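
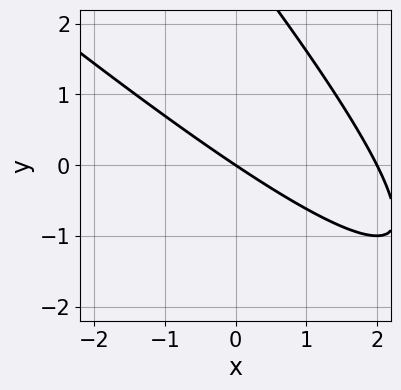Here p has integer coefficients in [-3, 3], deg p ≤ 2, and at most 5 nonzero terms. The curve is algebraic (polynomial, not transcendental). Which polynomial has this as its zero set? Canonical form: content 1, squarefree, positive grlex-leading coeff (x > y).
First, the degree is 2 — no degree-1 curve has this shape.
Next, against the integer gridlines: among the integer gridlines, it crosses the x-axis at x ∈ {0, 2}; it meets the y-axis at y = 0 (among the integer gridlines).
Finally, matching integer coefficients to the picture gives p.

x^2 + 2*x*y + y^2 - 2*x - 3*y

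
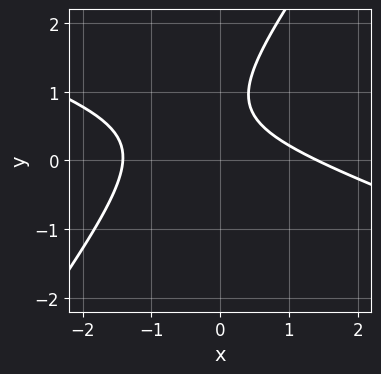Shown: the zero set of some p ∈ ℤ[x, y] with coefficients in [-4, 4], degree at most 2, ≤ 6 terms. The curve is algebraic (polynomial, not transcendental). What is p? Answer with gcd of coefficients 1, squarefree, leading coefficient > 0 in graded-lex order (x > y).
x^2 + 2*x*y - 2*y^2 + 3*y - 2

(a) Degree: a generic line meets the curve in up to 2 points, so deg p = 2.
(b) Against the integer gridlines: no y-intercept at any integer in the box.
(c) The integer polynomial consistent with all of this is the stated p.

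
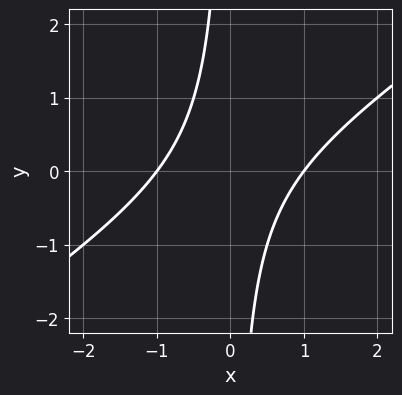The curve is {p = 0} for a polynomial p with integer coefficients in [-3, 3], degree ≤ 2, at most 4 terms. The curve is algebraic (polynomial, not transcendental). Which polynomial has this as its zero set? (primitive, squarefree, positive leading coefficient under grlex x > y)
deg p = 2. The shape is more complex than any degree-1 curve.
From the visible intercepts: among the integer gridlines, it crosses the x-axis at x ∈ {-1, 1}; it misses every integer gridline on the y-axis.
Assembling these constraints gives the stated polynomial.

2*x^2 - 3*x*y - 2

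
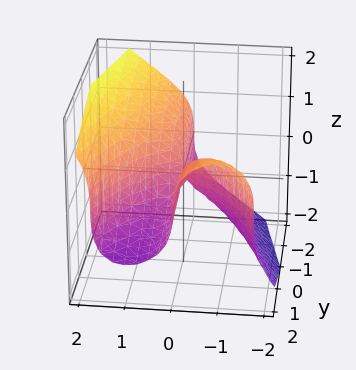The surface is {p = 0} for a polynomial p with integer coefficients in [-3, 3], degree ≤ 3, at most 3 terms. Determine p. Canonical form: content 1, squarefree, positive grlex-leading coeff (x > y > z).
2*x^3 - 2*z^3 - 3*x*y

1. The degree is 3 — a generic line meets the surface in up to 3 points.
2. From the axis intercepts and sections: it meets the z-axis at z = 0 (among the integer gridlines); it crosses the x-axis at the gridline x = 0; every point of the y-axis in the box is on the surface.
3. These observations pin down the coefficients.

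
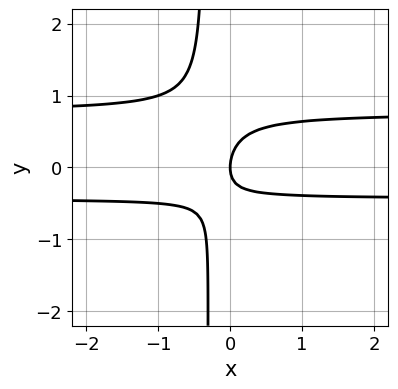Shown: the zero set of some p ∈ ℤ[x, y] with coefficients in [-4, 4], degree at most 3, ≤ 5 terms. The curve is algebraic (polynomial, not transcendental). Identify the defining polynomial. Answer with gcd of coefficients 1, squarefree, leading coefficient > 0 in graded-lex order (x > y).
First, the degree is 3 — a generic line meets the curve in up to 3 points.
Next, reading off the gridlines: it crosses the x-axis at the gridline x = 0; one y-axis crossing is at y = 0.
Finally, assembling these constraints gives the stated polynomial.

3*x*y^2 - x*y + y^2 - x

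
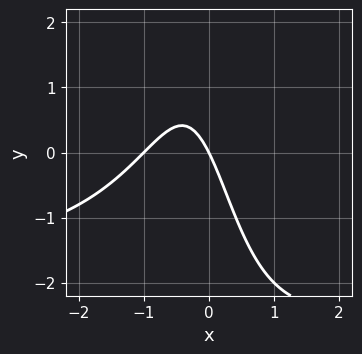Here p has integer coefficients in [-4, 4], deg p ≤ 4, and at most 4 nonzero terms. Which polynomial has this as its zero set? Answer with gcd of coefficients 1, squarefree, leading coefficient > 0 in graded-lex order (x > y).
x^2*y + 2*x^2 + 2*x + y

First, deg p = 3.
Then, against the integer gridlines: it crosses the y-axis at the gridline y = 0; the x-axis gridline crossings are at x ∈ {-1, 0}.
Finally, the integer polynomial consistent with all of this is the stated p.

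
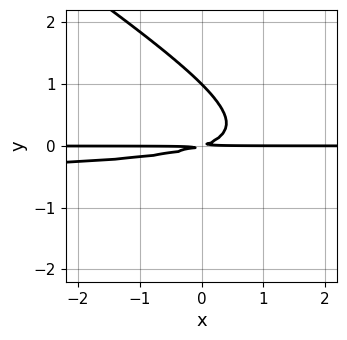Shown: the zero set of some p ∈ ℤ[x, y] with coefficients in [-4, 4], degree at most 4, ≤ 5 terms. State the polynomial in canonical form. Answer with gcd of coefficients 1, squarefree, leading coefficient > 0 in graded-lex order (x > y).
2*x*y^2 + 3*y^3 + x*y - 3*y^2

Degree: the shape is more complex than any degree-2 curve, so deg p = 3.
Reading off the gridlines: it meets the y-axis at y = 1 (among the integer gridlines); the visible x-axis segment lies entirely on the curve.
Matching integer coefficients to the picture gives p.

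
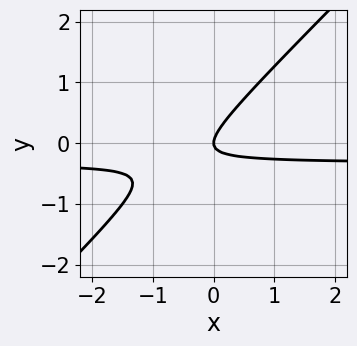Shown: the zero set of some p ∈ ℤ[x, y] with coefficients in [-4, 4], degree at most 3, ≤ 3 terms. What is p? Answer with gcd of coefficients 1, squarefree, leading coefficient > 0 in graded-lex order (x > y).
3*x*y - 3*y^2 + x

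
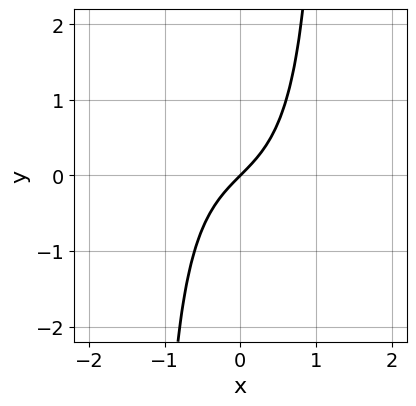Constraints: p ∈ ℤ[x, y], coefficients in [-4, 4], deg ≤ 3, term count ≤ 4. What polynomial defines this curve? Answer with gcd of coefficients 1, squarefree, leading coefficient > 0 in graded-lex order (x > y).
1. deg p = 3. A generic line meets the curve in up to 3 points.
2. From the visible intercepts: it meets the y-axis at y = 0 (among the integer gridlines); it meets the x-axis at x = 0 (among the integer gridlines).
3. The integer polynomial consistent with all of this is the stated p.

2*x^3 + 2*x^2*y + 3*x - 3*y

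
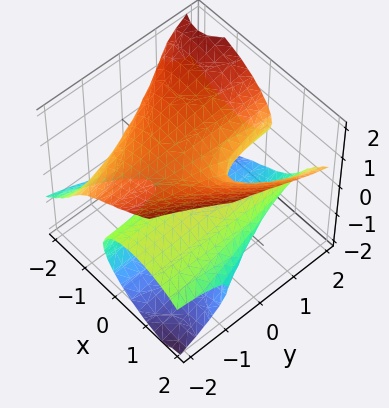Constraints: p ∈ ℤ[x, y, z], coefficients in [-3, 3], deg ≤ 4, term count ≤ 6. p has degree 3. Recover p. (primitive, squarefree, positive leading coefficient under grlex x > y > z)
(a) deg p = 3. No degree-2 surface has this shape.
(b) Against the integer gridlines: it meets the x-axis at x = 0 (among the integer gridlines); it meets the z-axis at z = 0 (among the integer gridlines); the visible y-axis segment lies entirely on the surface.
(c) Assembling these constraints gives the stated polynomial.

x^3 - 2*x*y*z - 2*z^3 - 2*x + 3*z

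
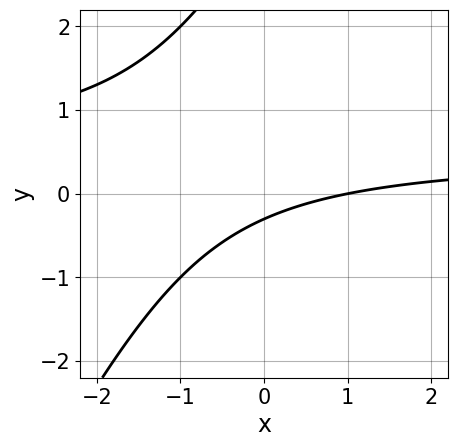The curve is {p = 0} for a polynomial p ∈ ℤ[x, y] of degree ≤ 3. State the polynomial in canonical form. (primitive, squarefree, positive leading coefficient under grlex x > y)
2*x*y - y^2 - x + 3*y + 1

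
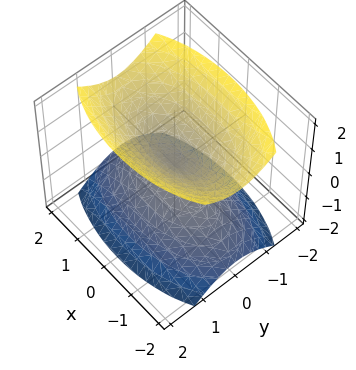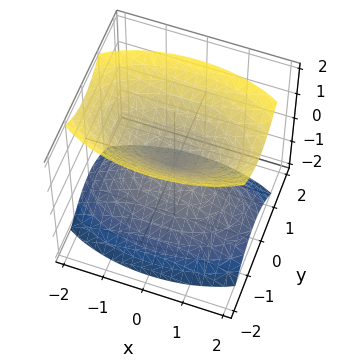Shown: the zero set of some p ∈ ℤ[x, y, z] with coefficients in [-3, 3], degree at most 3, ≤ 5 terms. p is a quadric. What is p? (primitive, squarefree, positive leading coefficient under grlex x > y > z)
x^2 + 3*y^2 - 2*z^2

1. There are 2 components.
2. Degree: a double cone through the origin; a quadric, so deg p = 2.
3. Symmetries: it's symmetric under x → −x, forcing even powers of x; the z ↦ −z reflection is a symmetry, so z appears only in even powers; it's symmetric under y → −y, forcing even powers of y.
4. From the axis intercepts and sections: it meets the z-axis at z = 0 (among the integer gridlines); it crosses the x-axis at the gridline x = 0; one y-axis crossing is at y = 0.
5. Together with the visible shape, these determine p as stated.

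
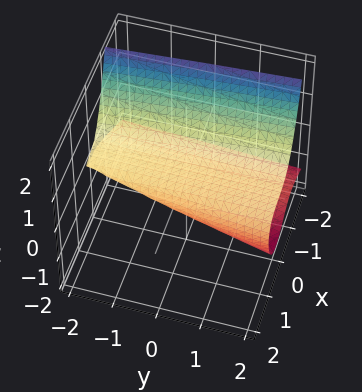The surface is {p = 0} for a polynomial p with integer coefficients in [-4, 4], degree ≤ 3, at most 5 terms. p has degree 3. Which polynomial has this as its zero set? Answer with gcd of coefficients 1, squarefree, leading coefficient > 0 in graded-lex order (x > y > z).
2*x^3 - 3*x^2*z + y*z + 3*z^2 + 3*z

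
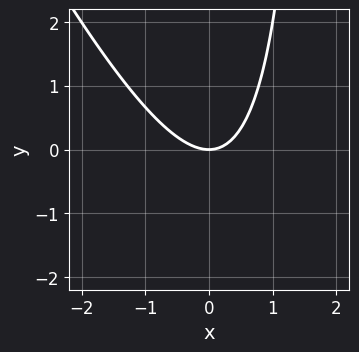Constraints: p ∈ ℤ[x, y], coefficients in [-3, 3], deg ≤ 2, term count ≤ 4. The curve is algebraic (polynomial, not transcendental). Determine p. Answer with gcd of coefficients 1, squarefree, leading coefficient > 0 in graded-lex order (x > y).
2*x^2 + x*y - 2*y

Degree: no degree-1 curve has this shape, so deg p = 2.
Checking where it meets the axes: it meets the x-axis at x = 0 (among the integer gridlines); it meets the y-axis at y = 0 (among the integer gridlines).
Solving for integer coefficients yields p as stated.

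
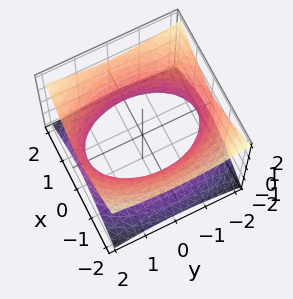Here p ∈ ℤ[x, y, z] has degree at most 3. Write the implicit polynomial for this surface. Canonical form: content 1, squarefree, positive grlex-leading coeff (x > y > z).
2*x^2 + y^2 - 3*z^2 - 3

(a) Degree: one connected sheet with a waist; a quadric, so deg p = 2.
(b) Symmetries: the z ↦ −z reflection is a symmetry, so z appears only in even powers; the y ↦ −y reflection is a symmetry, so y appears only in even powers; the x ↦ −x reflection is a symmetry, so x appears only in even powers.
(c) Observable constraints: it misses every integer gridline on the z-axis.
(d) Assembling these constraints gives the stated polynomial.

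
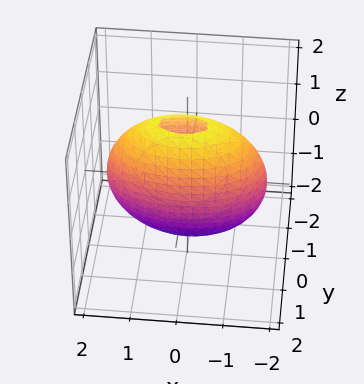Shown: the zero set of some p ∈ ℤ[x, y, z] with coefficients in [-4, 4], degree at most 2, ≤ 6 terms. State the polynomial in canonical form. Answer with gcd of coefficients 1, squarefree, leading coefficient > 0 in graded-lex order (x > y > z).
x^2 + 3*y^2 - 2*y*z + z^2 - 3

deg p = 2. No degree-1 surface has this shape.
Observable constraints: the y-axis gridline crossings are at y ∈ {-1, 1}.
These observations pin down the coefficients.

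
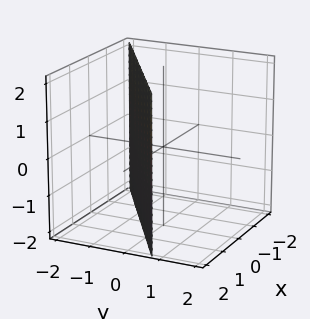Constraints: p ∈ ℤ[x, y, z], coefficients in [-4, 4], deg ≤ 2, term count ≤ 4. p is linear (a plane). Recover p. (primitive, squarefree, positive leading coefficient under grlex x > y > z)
2*x - 3*y - 2

deg p = 1.
Checking where it meets the axes: no z-intercept at any integer in the box; it meets the x-axis at x = 1 (among the integer gridlines).
Assembling these constraints gives the stated polynomial.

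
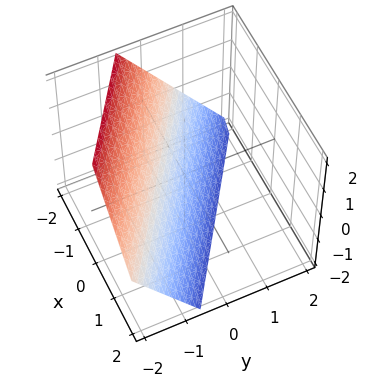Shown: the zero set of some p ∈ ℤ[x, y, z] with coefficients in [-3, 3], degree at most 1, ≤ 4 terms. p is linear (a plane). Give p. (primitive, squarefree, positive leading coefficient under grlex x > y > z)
2*x + 3*y + 2*z + 2

Degree: every cross-section is a straight line — this is a plane, so deg p = 1.
From the axis intercepts and sections: one x-axis crossing is at x = -1; it meets the z-axis at z = -1 (among the integer gridlines).
Together with the visible shape, these determine p as stated.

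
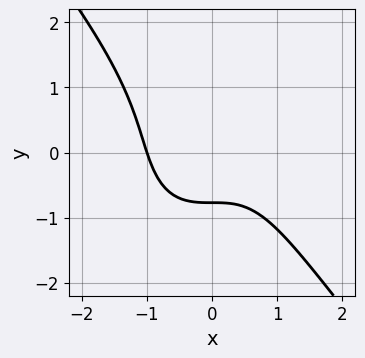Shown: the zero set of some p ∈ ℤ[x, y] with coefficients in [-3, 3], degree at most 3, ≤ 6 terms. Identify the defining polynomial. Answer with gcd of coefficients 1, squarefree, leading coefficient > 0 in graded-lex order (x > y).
deg p = 3.
From the axis intercepts and sections: it crosses the x-axis at the gridline x = -1.
Together with the visible shape, these determine p as stated.

2*x^3 + y^3 + 2*y + 2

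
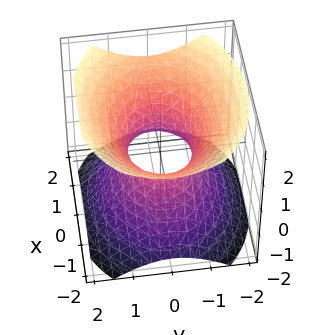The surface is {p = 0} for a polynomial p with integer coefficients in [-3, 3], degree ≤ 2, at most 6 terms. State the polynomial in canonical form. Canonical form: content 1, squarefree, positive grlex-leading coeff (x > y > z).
2*x^2 + 3*y^2 - 3*z^2 - 2

1. Degree: one connected sheet with a waist; a quadric, so deg p = 2.
2. Symmetries: it's symmetric under y → −y, forcing even powers of y; mirror symmetry x ↦ −x ⇒ only even powers of x; mirror symmetry z ↦ −z ⇒ only even powers of z.
3. From the visible intercepts: no z-intercept at any integer in the box; among the integer gridlines, it crosses the x-axis at x ∈ {-1, 1}.
4. Assembling these constraints gives the stated polynomial.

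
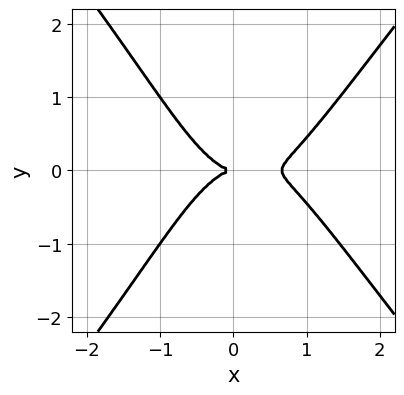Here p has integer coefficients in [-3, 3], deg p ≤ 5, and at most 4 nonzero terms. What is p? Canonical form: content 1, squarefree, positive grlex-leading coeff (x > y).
3*x^4 - 2*x^2*y^2 - 2*x^3 - 3*y^2

(a) deg p = 4. The shape is more complex than any degree-3 curve.
(b) Symmetries: mirror symmetry y ↦ −y ⇒ only even powers of y.
(c) Observable constraints: one y-axis crossing is at y = 0; it meets the x-axis at x = 0 (among the integer gridlines).
(d) Together with the visible shape, these determine p as stated.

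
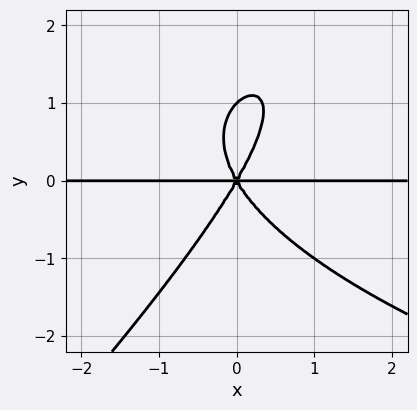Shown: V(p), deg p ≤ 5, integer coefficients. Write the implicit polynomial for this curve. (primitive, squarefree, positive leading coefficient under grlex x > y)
deg p = 4. No degree-3 curve has this shape.
Against the integer gridlines: the visible x-axis segment lies entirely on the curve; the y-axis gridline crossings are at y ∈ {0, 1}.
Solving for integer coefficients yields p as stated.

x*y^3 - y^4 - 3*x^2*y + y^3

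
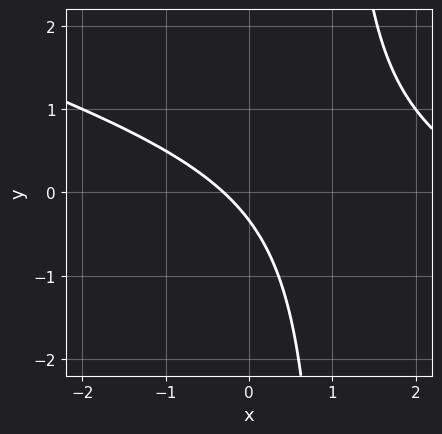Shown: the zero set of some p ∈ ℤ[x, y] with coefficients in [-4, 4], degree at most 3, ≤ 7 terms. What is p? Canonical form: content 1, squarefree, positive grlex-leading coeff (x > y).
x^2 + 3*x*y - 3*x - 3*y - 1

(a) Degree: no degree-1 curve has this shape, so deg p = 2.
(b) Solving for integer coefficients yields p as stated.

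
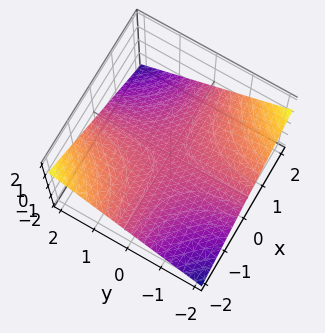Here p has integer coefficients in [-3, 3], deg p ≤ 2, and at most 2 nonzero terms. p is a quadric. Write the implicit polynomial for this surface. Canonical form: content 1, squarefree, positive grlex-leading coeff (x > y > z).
x*y + 3*z

First, the degree is 2 — a hyperbolic paraboloid; a quadric.
Next, against the integer gridlines: the visible x-axis segment lies entirely on the surface; one z-axis crossing is at z = 0; every point of the y-axis in the box is on the surface.
Finally, solving for integer coefficients yields p as stated.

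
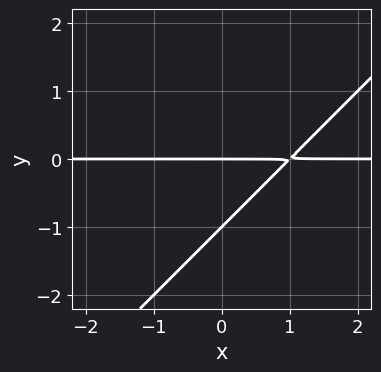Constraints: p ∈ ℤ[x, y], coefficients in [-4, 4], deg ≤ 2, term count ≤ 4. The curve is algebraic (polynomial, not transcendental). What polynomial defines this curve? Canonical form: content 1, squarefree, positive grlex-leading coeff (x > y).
1. deg p = 2. No degree-1 curve has this shape.
2. Reading off the gridlines: among the integer gridlines, it crosses the y-axis at y ∈ {-1, 0}; the visible x-axis segment lies entirely on the curve.
3. Matching integer coefficients to the picture gives p.

x*y - y^2 - y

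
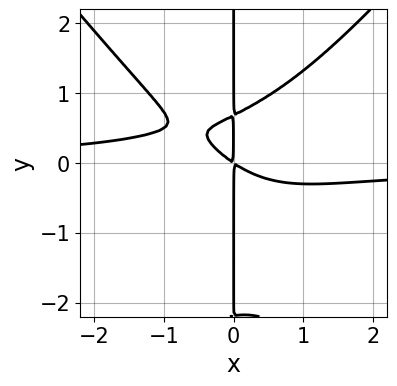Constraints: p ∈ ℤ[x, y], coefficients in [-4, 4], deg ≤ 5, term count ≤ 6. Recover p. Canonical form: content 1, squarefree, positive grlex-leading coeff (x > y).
1. deg p = 4.
2. Checking where it meets the axes: every point of the y-axis in the box is on the curve.
3. These observations pin down the coefficients.

3*x^3*y - 2*x*y^3 - 3*x*y^2 + 2*x^2 + 3*x*y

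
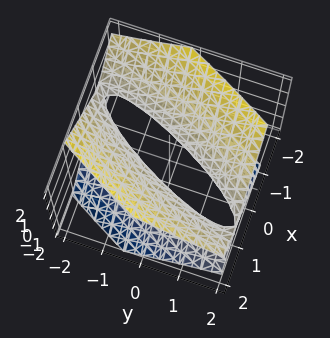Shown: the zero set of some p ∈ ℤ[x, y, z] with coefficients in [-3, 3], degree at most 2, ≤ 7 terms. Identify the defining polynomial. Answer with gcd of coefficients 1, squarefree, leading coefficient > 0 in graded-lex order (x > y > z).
3*x^2 - 3*x*y + y^2 - 3*z^2 - 1

(a) deg p = 2. No degree-1 surface has this shape.
(b) From the visible intercepts: it misses every integer gridline on the z-axis; among the integer gridlines, it crosses the y-axis at y ∈ {-1, 1}.
(c) Fitting integer coefficients to these (and the overall shape) gives p.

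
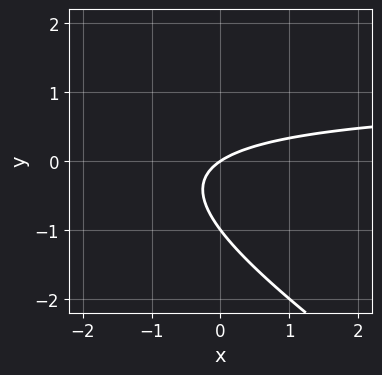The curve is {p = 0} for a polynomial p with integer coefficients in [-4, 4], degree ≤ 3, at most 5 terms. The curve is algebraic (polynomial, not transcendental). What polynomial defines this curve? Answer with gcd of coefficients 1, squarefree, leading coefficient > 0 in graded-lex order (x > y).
2*x*y + 3*y^2 - 2*x + 3*y

First, the degree is 2 — a generic line meets the curve in up to 2 points.
Then, against the integer gridlines: it crosses the x-axis at the gridline x = 0; the y-axis gridline crossings are at y ∈ {-1, 0}.
Finally, the integer polynomial consistent with all of this is the stated p.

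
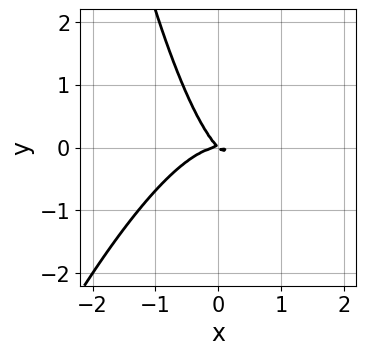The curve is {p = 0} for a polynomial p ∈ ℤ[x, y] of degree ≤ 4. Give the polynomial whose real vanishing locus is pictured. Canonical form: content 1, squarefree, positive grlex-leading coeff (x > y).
3*x^3 - x^2*y + 2*x*y + 2*y^2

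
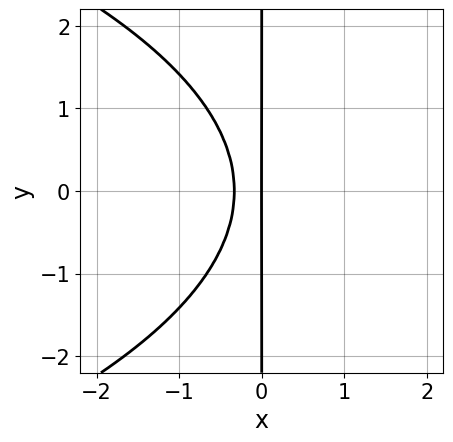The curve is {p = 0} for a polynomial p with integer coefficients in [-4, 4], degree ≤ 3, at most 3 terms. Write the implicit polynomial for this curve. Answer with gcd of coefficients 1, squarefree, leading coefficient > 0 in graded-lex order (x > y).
x*y^2 + 3*x^2 + x

1. Degree: a generic line meets the curve in up to 3 points, so deg p = 3.
2. Symmetries: mirror symmetry y ↦ −y ⇒ only even powers of y.
3. From the visible intercepts: one x-axis crossing is at x = 0; every point of the y-axis in the box is on the curve.
4. Assembling these constraints gives the stated polynomial.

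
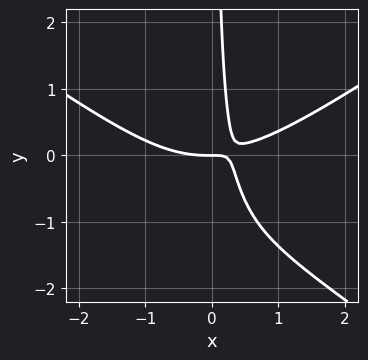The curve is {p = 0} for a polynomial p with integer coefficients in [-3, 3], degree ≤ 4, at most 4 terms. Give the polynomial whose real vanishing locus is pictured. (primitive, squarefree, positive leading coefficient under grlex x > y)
(a) The degree is 3 — a generic line meets the curve in up to 3 points.
(b) Checking where it meets the axes: it meets the x-axis at x = 0 (among the integer gridlines); it meets the y-axis at y = 0 (among the integer gridlines).
(c) These observations pin down the coefficients.

x^3 - 2*x*y^2 - 3*x*y + y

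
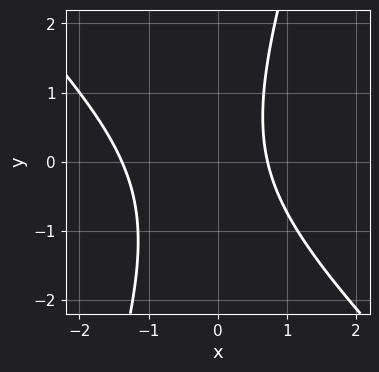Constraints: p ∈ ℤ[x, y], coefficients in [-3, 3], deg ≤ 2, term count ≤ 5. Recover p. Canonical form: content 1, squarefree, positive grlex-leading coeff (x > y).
The degree is 2 — the shape is more complex than any degree-1 curve.
From the visible intercepts: no y-intercept at any integer in the box.
Fitting integer coefficients to these (and the overall shape) gives p.

3*x^2 + 2*x*y - y^2 + 2*x - 3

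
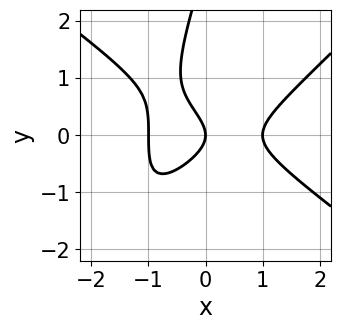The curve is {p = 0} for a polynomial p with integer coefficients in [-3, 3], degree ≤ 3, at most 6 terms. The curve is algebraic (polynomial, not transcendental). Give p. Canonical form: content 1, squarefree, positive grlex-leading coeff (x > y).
2*x^3 - 3*x*y^2 + y^3 - 3*y^2 - 2*x

(a) The degree is 3 — the shape is more complex than any degree-2 curve.
(b) Observable constraints: among the integer gridlines, it crosses the x-axis at x ∈ {-1, 0, 1}; it meets the y-axis at y = 0 (among the integer gridlines).
(c) Solving for integer coefficients yields p as stated.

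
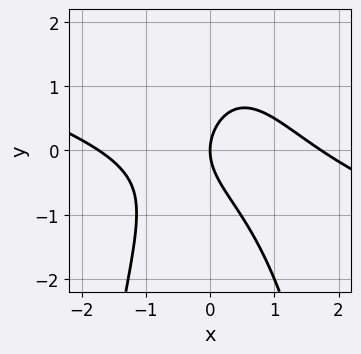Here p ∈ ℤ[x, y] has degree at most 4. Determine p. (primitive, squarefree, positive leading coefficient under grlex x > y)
deg p = 3. The shape is more complex than any degree-2 curve.
Observable constraints: it meets the x-axis at x = 0 (among the integer gridlines); one y-axis crossing is at y = 0.
Putting this together gives p.

x^3 + 3*x^2*y + 2*y^2 - 3*x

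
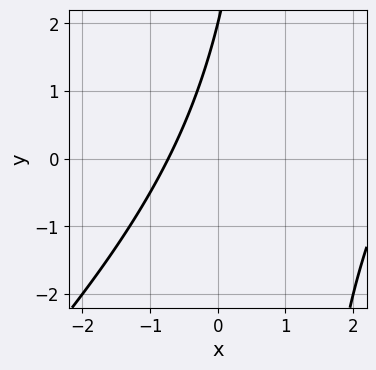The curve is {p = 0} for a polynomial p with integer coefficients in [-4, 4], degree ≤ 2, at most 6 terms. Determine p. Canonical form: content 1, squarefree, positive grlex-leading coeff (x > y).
x^2 - x*y - 2*x + y - 2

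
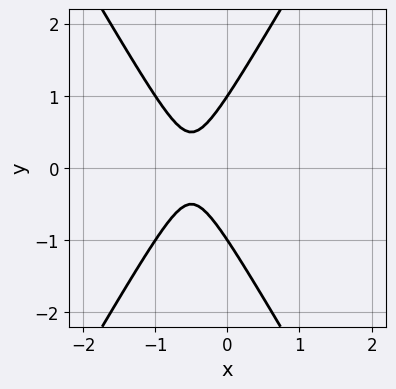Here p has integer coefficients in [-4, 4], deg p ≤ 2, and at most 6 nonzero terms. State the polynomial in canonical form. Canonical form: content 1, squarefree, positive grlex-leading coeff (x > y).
3*x^2 - y^2 + 3*x + 1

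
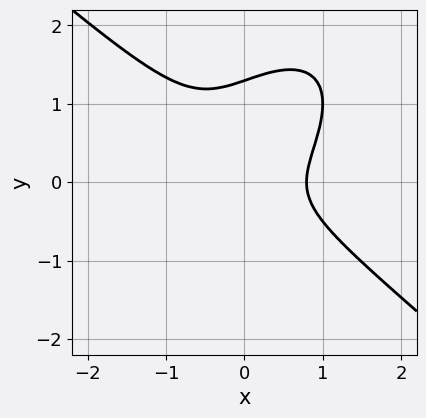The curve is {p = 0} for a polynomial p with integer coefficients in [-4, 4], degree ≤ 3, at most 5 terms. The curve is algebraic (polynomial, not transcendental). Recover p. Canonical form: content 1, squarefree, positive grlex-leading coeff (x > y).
First, degree: no degree-2 curve has this shape, so deg p = 3.
Finally, putting this together gives p.

2*x^3 - x*y^2 + 2*y^3 - 2*y^2 - 1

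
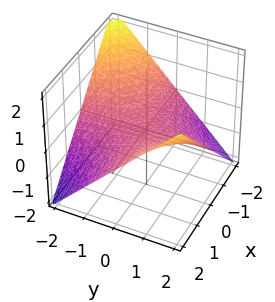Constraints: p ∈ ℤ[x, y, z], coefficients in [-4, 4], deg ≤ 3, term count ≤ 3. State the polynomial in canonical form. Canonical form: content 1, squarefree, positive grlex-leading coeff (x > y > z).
(a) deg p = 2.
(b) From the axis intercepts and sections: the visible x-axis segment lies entirely on the surface; the visible y-axis segment lies entirely on the surface; it crosses the z-axis at the gridline z = 0.
(c) Matching integer coefficients to the picture gives p.

x*y - 2*z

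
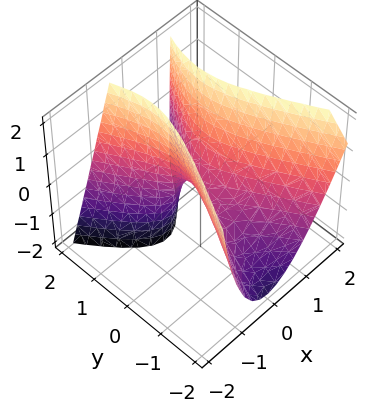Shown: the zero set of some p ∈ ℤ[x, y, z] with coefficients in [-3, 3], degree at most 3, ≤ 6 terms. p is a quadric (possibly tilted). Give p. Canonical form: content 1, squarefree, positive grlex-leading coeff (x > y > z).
First, deg p = 2.
Then, against the integer gridlines: one z-axis crossing is at z = 0; it crosses the y-axis at the gridline y = 0; one x-axis crossing is at x = 0.
Finally, matching integer coefficients to the picture gives p.

3*x^2 - x*z - y^2 + y*z - z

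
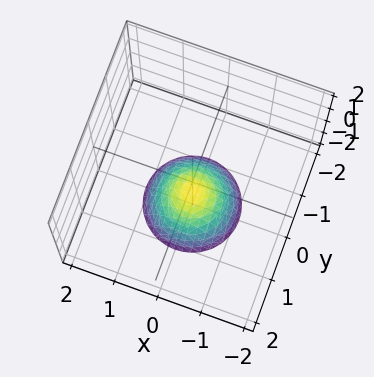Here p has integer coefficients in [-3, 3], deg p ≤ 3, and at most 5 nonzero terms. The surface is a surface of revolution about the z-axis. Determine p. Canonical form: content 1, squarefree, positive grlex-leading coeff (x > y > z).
x^2 + y^2 + z + 1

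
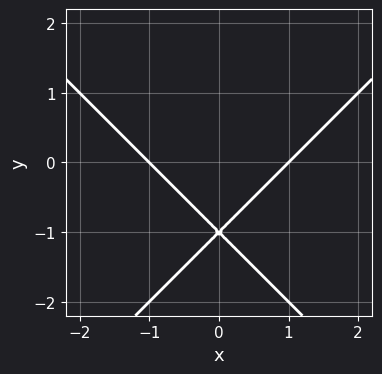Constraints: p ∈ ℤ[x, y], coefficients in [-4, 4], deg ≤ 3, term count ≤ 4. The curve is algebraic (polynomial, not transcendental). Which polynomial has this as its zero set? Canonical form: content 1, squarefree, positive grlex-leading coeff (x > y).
deg p = 2. No degree-1 curve has this shape.
Symmetries: the x ↦ −x reflection is a symmetry, so x appears only in even powers.
Observable constraints: it meets the y-axis at y = -1 (among the integer gridlines); the x-axis gridline crossings are at x ∈ {-1, 1}.
The integer polynomial consistent with all of this is the stated p.

x^2 - y^2 - 2*y - 1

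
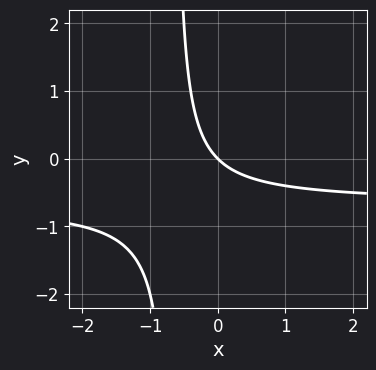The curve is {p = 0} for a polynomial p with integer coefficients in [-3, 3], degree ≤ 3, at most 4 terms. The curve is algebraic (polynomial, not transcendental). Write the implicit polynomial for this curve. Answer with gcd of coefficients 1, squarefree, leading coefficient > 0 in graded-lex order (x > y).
3*x*y + 2*x + 2*y

(a) deg p = 2. A generic line meets the curve in up to 2 points.
(b) Observable constraints: one y-axis crossing is at y = 0; it crosses the x-axis at the gridline x = 0.
(c) Solving for integer coefficients yields p as stated.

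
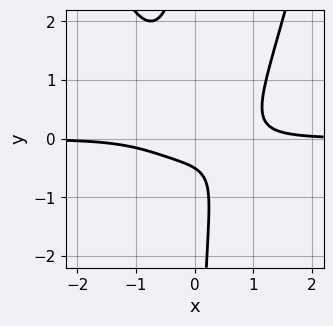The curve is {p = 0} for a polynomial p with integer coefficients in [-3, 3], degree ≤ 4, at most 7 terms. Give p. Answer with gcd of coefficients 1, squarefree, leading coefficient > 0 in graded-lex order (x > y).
3*x^3*y - 3*x*y^2 + x*y - 2*y - 1

The degree is 4 — no degree-3 curve has this shape.
Observable constraints: it misses every integer gridline on the x-axis.
The integer polynomial consistent with all of this is the stated p.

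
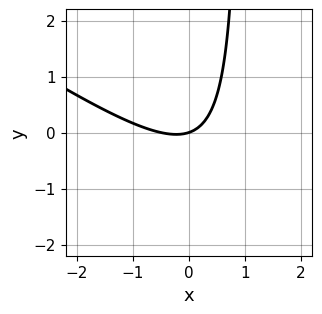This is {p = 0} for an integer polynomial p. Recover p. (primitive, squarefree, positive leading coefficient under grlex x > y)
2*x^2 + 3*x*y + x - 3*y

First, the degree is 2 — no degree-1 curve has this shape.
Next, from the visible intercepts: it crosses the x-axis at the gridline x = 0; one y-axis crossing is at y = 0.
Finally, these observations pin down the coefficients.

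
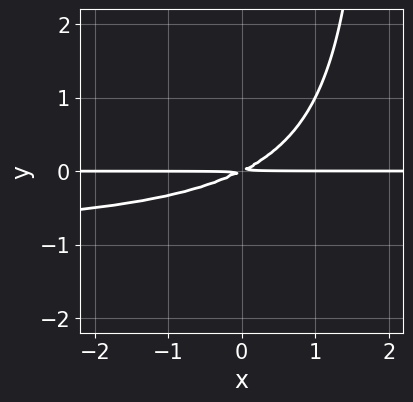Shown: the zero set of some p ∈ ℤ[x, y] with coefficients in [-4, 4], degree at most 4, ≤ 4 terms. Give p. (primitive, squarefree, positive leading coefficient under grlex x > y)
x*y^2 + x*y - 2*y^2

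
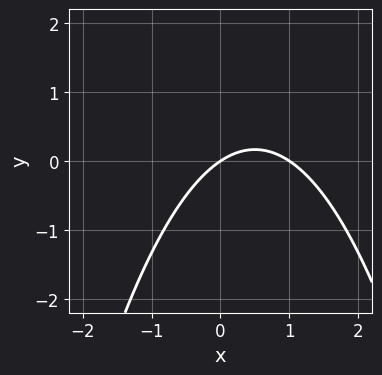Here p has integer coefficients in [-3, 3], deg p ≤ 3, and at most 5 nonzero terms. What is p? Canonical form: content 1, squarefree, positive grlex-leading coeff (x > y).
2*x^2 - 2*x + 3*y

deg p = 2.
Checking where it meets the axes: it meets the y-axis at y = 0 (among the integer gridlines); the x-axis gridline crossings are at x ∈ {0, 1}.
The integer polynomial consistent with all of this is the stated p.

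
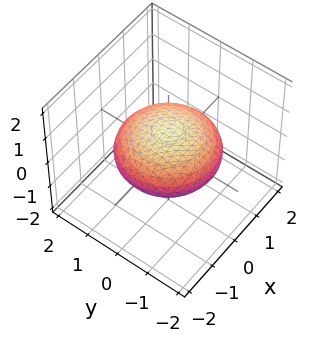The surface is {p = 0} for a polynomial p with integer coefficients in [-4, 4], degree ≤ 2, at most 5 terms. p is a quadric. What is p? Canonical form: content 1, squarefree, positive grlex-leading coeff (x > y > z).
x^2 + y^2 + 3*z^2 - 2

(a) The degree is 2 — bounded and convex; a quadric.
(b) Symmetries: the z ↦ −z reflection is a symmetry, so z appears only in even powers; the z-axis is an axis of rotation, so x and y enter only as x² + y².
(c) Against the integer gridlines: a circular section at z = 0 has radius between 1 and 2.
(d) Fitting integer coefficients to these (and the overall shape) gives p.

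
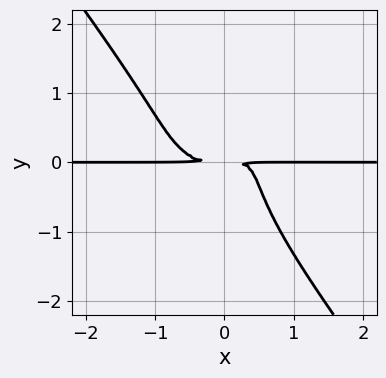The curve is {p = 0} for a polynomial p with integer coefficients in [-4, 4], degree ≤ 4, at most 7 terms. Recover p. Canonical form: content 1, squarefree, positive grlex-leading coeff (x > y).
x^3*y - x^2*y^2 + y^4 - x*y^2 + y^2

Degree: a generic line meets the curve in up to 4 points, so deg p = 4.
From the axis intercepts and sections: the visible x-axis segment lies entirely on the curve.
These observations pin down the coefficients.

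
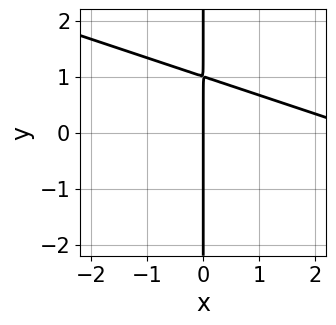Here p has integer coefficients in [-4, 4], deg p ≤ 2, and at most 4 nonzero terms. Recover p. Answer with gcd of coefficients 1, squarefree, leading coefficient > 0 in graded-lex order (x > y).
deg p = 2. The shape is more complex than any degree-1 curve.
From the visible intercepts: the visible y-axis segment lies entirely on the curve; one x-axis crossing is at x = 0.
Putting this together gives p.

x^2 + 3*x*y - 3*x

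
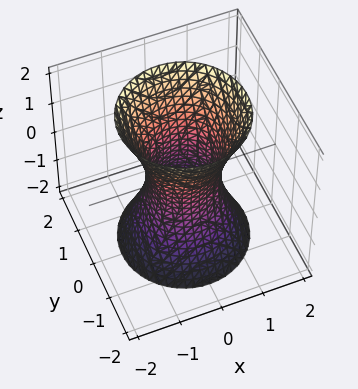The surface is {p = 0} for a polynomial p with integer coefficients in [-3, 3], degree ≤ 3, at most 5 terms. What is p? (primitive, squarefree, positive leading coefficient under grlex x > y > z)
3*x^2 + 3*y^2 - z^2 - 2

1. The degree is 2 — the shape is more complex than any degree-1 surface.
2. Symmetries: every cross-section ⟂ z is a circle, so x, y appear only via x² + y².
3. From the visible intercepts: the surface avoids every integer z-axis point in the box; a circular section at z = -2 has radius between 1 and 2.
4. Solving for integer coefficients yields p as stated.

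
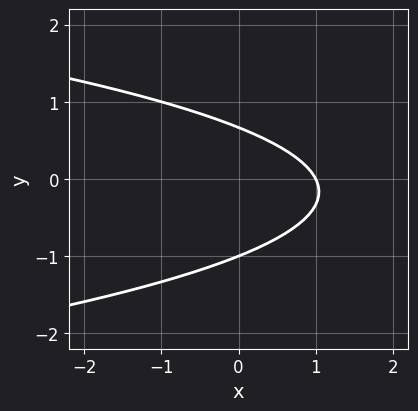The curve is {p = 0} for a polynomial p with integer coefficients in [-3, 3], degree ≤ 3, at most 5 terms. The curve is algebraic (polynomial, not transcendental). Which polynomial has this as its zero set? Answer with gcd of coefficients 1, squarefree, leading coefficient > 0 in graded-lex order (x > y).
First, degree: a generic line meets the curve in up to 2 points, so deg p = 2.
Next, from the axis intercepts and sections: one x-axis crossing is at x = 1; it crosses the y-axis at the gridline y = -1.
Finally, together with the visible shape, these determine p as stated.

3*y^2 + 2*x + y - 2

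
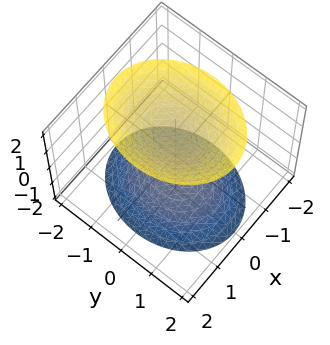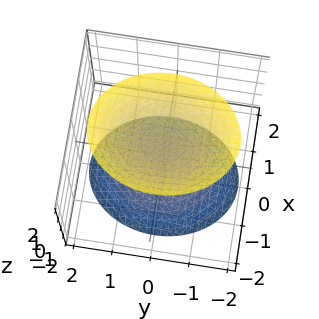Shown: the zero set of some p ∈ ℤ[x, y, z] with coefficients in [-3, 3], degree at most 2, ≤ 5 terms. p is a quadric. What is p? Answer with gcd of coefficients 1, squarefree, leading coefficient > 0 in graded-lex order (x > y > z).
3*x^2 + 2*y^2 - 2*z^2 + 2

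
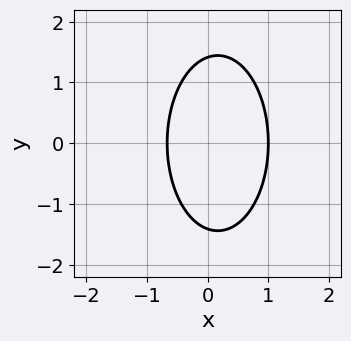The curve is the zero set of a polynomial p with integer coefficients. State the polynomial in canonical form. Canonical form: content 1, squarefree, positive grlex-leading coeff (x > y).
First, the degree is 2 — no degree-1 curve has this shape.
Then, symmetries: mirror symmetry y ↦ −y ⇒ only even powers of y.
Then, observable constraints: it meets the x-axis at x = 1 (among the integer gridlines).
Finally, matching integer coefficients to the picture gives p.

3*x^2 + y^2 - x - 2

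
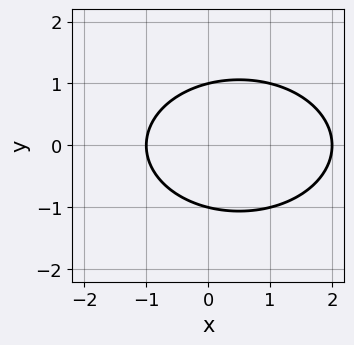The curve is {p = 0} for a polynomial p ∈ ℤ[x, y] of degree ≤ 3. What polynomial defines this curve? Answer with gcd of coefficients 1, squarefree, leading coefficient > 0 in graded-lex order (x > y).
x^2 + 2*y^2 - x - 2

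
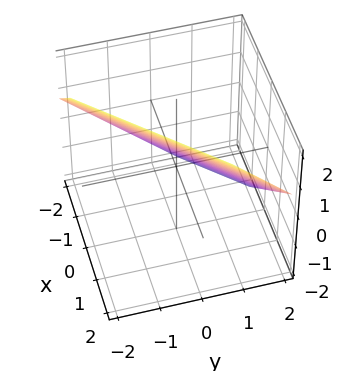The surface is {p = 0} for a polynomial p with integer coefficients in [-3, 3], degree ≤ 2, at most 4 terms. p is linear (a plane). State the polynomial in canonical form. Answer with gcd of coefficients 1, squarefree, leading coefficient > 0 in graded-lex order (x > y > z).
3*x - 3*y - 3*z + 2

First, the degree is 1 — every cross-section is a straight line — this is a plane.
Finally, solving for integer coefficients yields p as stated.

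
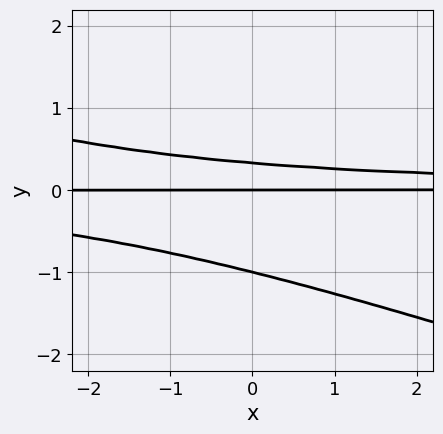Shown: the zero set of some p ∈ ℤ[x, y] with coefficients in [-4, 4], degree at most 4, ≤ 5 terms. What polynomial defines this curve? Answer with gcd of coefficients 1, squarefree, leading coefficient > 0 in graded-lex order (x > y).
x*y^2 + 3*y^3 + 2*y^2 - y

1. The degree is 3 — the shape is more complex than any degree-2 curve.
2. From the visible intercepts: among the integer gridlines, it crosses the y-axis at y ∈ {-1, 0}; the visible x-axis segment lies entirely on the curve.
3. Matching integer coefficients to the picture gives p.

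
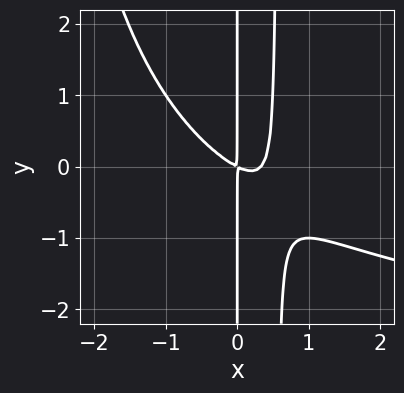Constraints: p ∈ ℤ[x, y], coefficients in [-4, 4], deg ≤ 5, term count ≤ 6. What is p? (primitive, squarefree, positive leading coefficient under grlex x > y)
x^3*y + 3*x^3 + 3*x^2*y - x^2 - 2*x*y

The degree is 4 — a generic line meets the curve in up to 4 points.
Checking where it meets the axes: every point of the y-axis in the box is on the curve.
Fitting integer coefficients to these (and the overall shape) gives p.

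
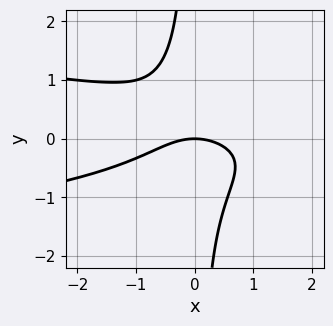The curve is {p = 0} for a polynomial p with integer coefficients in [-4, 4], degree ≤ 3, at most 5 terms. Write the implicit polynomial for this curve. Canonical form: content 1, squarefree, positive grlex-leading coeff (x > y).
deg p = 3. No degree-2 curve has this shape.
Checking where it meets the axes: it crosses the x-axis at the gridline x = 0; it meets the y-axis at y = 0 (among the integer gridlines).
Together with the visible shape, these determine p as stated.

3*x*y^2 + x^2 + 2*y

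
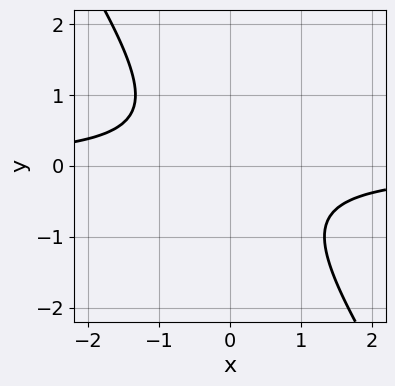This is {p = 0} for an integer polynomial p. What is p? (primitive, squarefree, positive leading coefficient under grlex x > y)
3*x*y + 2*y^2 + 2

1. deg p = 2.
2. Reading off the gridlines: the curve avoids every integer y-axis point in the box; it misses every integer gridline on the x-axis.
3. Together with the visible shape, these determine p as stated.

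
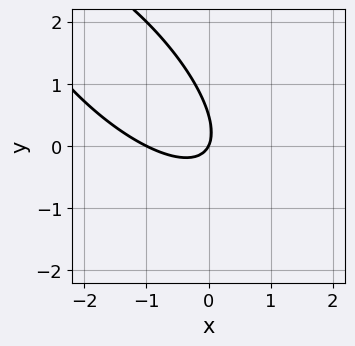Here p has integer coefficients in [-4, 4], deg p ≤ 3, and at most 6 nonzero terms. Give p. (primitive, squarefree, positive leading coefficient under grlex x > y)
2*x^2 + 3*x*y + 2*y^2 + 2*x - y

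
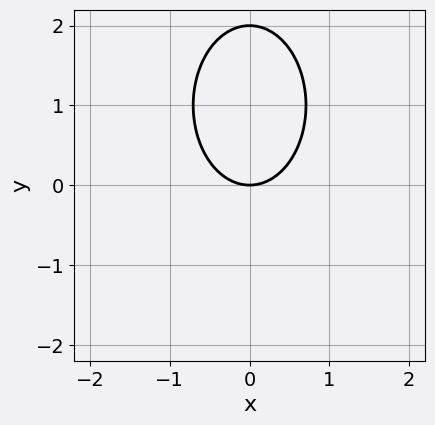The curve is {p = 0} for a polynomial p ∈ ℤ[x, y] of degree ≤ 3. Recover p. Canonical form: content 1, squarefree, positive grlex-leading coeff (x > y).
2*x^2 + y^2 - 2*y

Degree: the shape is more complex than any degree-1 curve, so deg p = 2.
Symmetries: mirror symmetry x ↦ −x ⇒ only even powers of x.
Checking where it meets the axes: among the integer gridlines, it crosses the y-axis at y ∈ {0, 2}; it meets the x-axis at x = 0 (among the integer gridlines).
These observations pin down the coefficients.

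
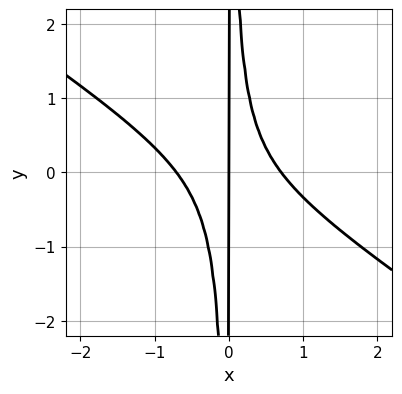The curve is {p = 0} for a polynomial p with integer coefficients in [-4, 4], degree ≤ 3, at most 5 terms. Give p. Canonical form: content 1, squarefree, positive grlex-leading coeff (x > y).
2*x^3 + 3*x^2*y - x

1. The degree is 3 — a generic line meets the curve in up to 3 points.
2. Checking where it meets the axes: the visible y-axis segment lies entirely on the curve; it crosses the x-axis at the gridline x = 0.
3. Putting this together gives p.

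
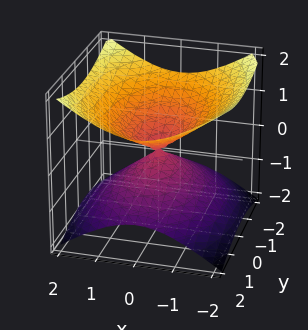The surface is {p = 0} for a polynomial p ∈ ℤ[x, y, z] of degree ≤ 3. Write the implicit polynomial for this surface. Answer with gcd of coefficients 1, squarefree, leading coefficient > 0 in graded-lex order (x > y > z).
The degree is 2 — a double cone through the origin; a quadric.
Symmetries: it's symmetric under z → −z, forcing even powers of z; mirror symmetry y ↦ −y ⇒ only even powers of y; it's symmetric under x → −x, forcing even powers of x.
From the axis intercepts and sections: one y-axis crossing is at y = 0; it meets the x-axis at x = 0 (among the integer gridlines).
Solving for integer coefficients yields p as stated.

2*x^2 + y^2 - 3*z^2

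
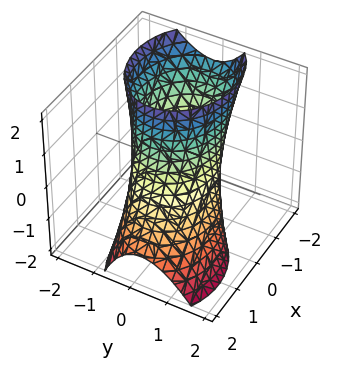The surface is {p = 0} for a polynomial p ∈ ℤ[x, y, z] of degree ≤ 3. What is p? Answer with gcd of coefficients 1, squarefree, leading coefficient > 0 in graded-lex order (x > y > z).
First, the degree is 2 — a generic line meets the surface in up to 2 points.
Then, against the integer gridlines: among the integer gridlines, it crosses the y-axis at y ∈ {-1, 1}; it misses every integer gridline on the z-axis.
Finally, assembling these constraints gives the stated polynomial.

2*x^2 + 2*x*z + 3*y^2 + y*z - 3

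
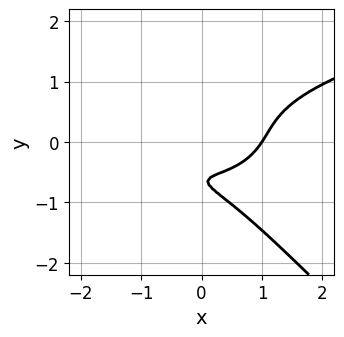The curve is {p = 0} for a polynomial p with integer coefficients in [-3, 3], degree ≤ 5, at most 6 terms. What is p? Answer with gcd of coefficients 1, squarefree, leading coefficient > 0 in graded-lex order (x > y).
2*x*y^3 + 2*y^4 - x^3 + 2*y + 1

First, deg p = 4. A generic line meets the curve in up to 4 points.
Then, from the axis intercepts and sections: the curve avoids every integer y-axis point in the box; it meets the x-axis at x = 1 (among the integer gridlines).
Finally, putting this together gives p.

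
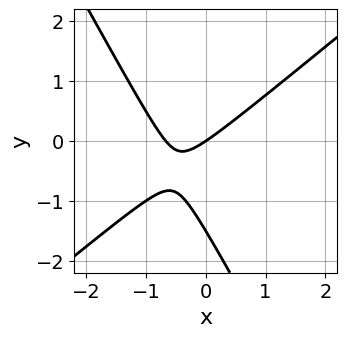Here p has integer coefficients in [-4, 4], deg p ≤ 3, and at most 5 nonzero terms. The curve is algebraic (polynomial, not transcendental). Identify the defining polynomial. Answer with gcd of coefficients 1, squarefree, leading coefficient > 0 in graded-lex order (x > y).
3*x^2 - 2*x*y - 2*y^2 + 2*x - 3*y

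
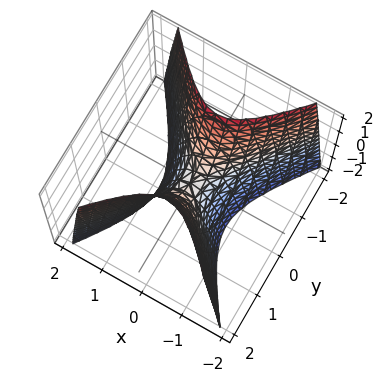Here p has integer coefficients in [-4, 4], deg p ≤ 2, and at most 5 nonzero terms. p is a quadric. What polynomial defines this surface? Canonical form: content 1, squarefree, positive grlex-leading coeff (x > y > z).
3*x^2 - 2*y^2 + z

First, degree: a saddle surface; a quadric, so deg p = 2.
Next, symmetries: the x ↦ −x reflection is a symmetry, so x appears only in even powers; it's symmetric under y → −y, forcing even powers of y.
Then, against the integer gridlines: it meets the z-axis at z = 0 (among the integer gridlines); it crosses the x-axis at the gridline x = 0; one y-axis crossing is at y = 0.
Finally, the integer polynomial consistent with all of this is the stated p.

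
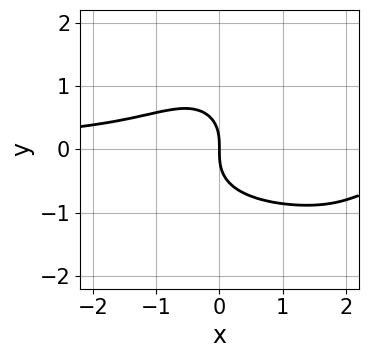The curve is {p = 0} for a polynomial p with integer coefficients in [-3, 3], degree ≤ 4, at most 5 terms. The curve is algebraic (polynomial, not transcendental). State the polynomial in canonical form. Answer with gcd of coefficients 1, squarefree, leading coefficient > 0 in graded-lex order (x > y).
2*x^2*y^2 + 3*x^2*y + 3*y^3 + 3*x

First, degree: a generic line meets the curve in up to 4 points, so deg p = 4.
Then, checking where it meets the axes: one x-axis crossing is at x = 0; one y-axis crossing is at y = 0.
Finally, putting this together gives p.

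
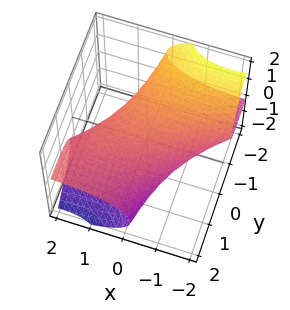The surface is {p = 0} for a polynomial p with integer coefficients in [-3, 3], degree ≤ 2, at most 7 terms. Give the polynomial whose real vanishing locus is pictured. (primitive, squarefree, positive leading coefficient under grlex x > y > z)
(a) The degree is 2 — a generic line meets the surface in up to 2 points.
(b) Matching integer coefficients to the picture gives p.

x^2 - 2*x*y + y^2 + 3*y*z + 3*z^2 - 2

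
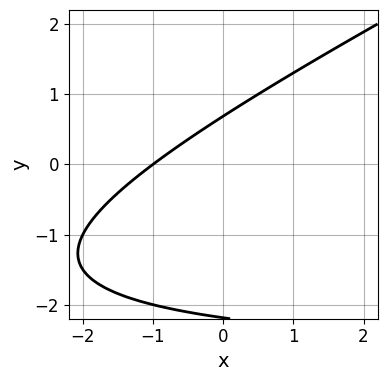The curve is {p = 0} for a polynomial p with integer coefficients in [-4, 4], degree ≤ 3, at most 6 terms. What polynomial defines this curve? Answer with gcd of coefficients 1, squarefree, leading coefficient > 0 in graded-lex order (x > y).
1. Degree: no degree-1 curve has this shape, so deg p = 2.
2. From the axis intercepts and sections: it meets the x-axis at x = -1 (among the integer gridlines).
3. Assembling these constraints gives the stated polynomial.

x*y - 2*y^2 + 3*x - 3*y + 3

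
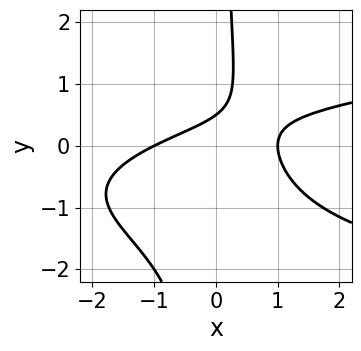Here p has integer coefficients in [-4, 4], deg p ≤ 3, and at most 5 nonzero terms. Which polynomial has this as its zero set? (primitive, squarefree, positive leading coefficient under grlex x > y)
2*x*y^2 - x^2 + 2*x*y - 2*y + 1

First, the degree is 3 — the shape is more complex than any degree-2 curve.
Then, checking where it meets the axes: the x-axis gridline crossings are at x ∈ {-1, 1}.
Finally, matching integer coefficients to the picture gives p.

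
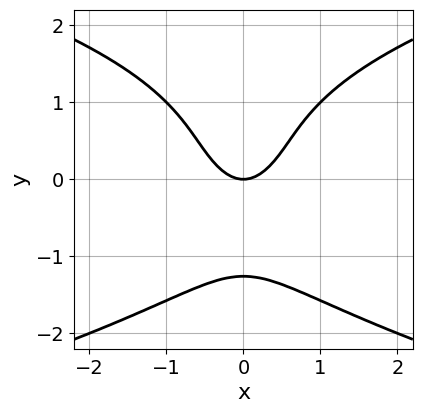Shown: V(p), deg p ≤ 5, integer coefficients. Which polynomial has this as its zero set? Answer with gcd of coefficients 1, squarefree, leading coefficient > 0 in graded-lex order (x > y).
y^4 - 3*x^2 + 2*y

First, degree: a generic line meets the curve in up to 4 points, so deg p = 4.
Then, symmetries: the x ↦ −x reflection is a symmetry, so x appears only in even powers.
Then, reading off the gridlines: it crosses the y-axis at the gridline y = 0; one x-axis crossing is at x = 0.
Finally, the integer polynomial consistent with all of this is the stated p.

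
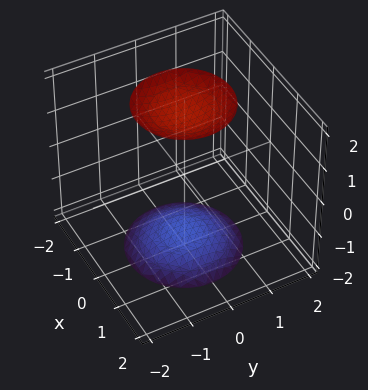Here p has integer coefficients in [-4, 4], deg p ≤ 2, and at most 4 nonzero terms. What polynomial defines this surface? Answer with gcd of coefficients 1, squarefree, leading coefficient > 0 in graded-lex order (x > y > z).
x^2 + y^2 - z^2 + 3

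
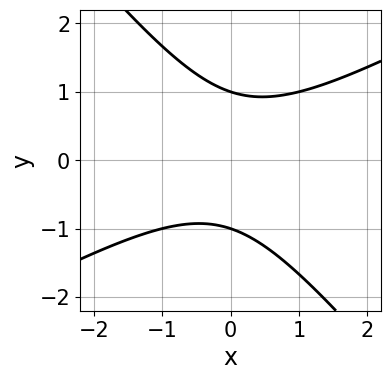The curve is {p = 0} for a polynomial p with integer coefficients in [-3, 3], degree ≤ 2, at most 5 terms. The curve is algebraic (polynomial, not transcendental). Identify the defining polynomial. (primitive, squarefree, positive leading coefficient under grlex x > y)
2*x^2 - 2*x*y - 3*y^2 + 3

First, degree: no degree-1 curve has this shape, so deg p = 2.
Then, against the integer gridlines: the y-axis gridline crossings are at y ∈ {-1, 1}; it misses every integer gridline on the x-axis.
Finally, matching integer coefficients to the picture gives p.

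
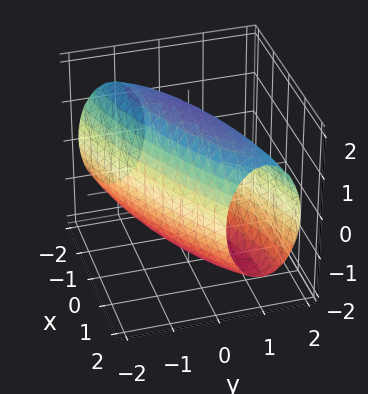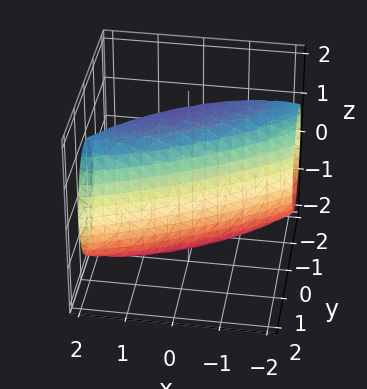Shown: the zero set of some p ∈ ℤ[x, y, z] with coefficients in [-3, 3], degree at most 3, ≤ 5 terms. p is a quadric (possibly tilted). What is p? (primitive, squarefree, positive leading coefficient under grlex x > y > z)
x^2 - 3*x*y + 3*y^2 + z^2 - 3

deg p = 2. The shape is more complex than any degree-1 surface.
Checking where it meets the axes: among the integer gridlines, it crosses the y-axis at y ∈ {-1, 1}.
These observations pin down the coefficients.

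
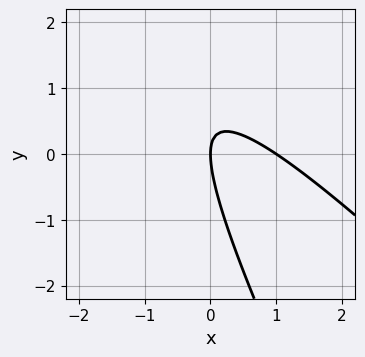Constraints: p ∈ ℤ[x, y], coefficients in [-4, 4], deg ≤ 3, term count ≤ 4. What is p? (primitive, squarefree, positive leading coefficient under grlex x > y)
1. Degree: no degree-1 curve has this shape, so deg p = 2.
2. From the visible intercepts: the x-axis gridline crossings are at x ∈ {0, 1}; it meets the y-axis at y = 0 (among the integer gridlines).
3. Matching integer coefficients to the picture gives p.

2*x^2 + 3*x*y + y^2 - 2*x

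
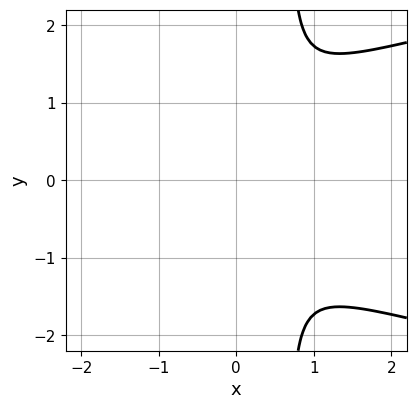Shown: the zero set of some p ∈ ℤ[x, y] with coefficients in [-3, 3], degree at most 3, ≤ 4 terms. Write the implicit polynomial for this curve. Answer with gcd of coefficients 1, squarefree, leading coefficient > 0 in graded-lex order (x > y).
(a) deg p = 3.
(b) Symmetries: the y ↦ −y reflection is a symmetry, so y appears only in even powers.
(c) Solving for integer coefficients yields p as stated.

3*x*y^2 - 3*x^2 - 2*y^2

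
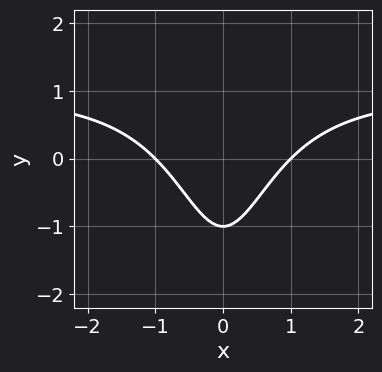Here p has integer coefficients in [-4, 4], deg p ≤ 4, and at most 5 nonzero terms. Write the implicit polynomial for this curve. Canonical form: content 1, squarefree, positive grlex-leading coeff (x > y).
First, the degree is 3 — a generic line meets the curve in up to 3 points.
Then, symmetries: it's symmetric under x → −x, forcing even powers of x.
Then, from the visible intercepts: one y-axis crossing is at y = -1; the x-axis gridline crossings are at x ∈ {-1, 1}.
Finally, together with the visible shape, these determine p as stated.

x^2*y - x^2 + y + 1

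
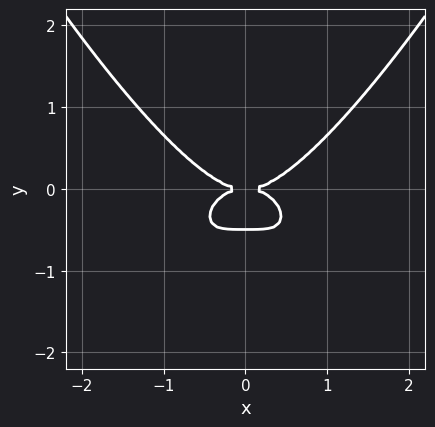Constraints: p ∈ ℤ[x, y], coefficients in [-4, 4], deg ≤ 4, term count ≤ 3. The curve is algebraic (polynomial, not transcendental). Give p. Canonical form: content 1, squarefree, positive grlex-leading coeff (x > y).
First, degree: no degree-3 curve has this shape, so deg p = 4.
Next, symmetries: mirror symmetry x ↦ −x ⇒ only even powers of x.
Next, against the integer gridlines: it meets the y-axis at y = 0 (among the integer gridlines); it crosses the x-axis at the gridline x = 0.
Finally, solving for integer coefficients yields p as stated.

x^4 - 2*y^3 - y^2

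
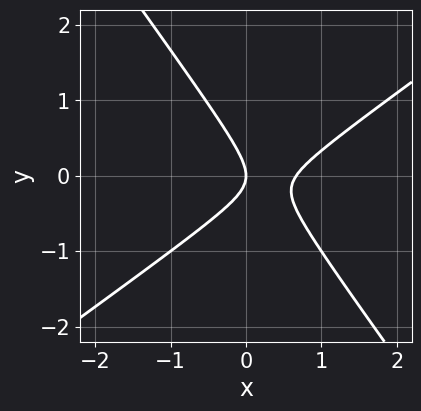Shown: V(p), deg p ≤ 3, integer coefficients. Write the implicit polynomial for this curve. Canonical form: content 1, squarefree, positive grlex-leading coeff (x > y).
3*x^2 - 2*x*y - 3*y^2 - 2*x

1. The degree is 2 — the shape is more complex than any degree-1 curve.
2. Against the integer gridlines: one y-axis crossing is at y = 0; it meets the x-axis at x = 0 (among the integer gridlines).
3. Fitting integer coefficients to these (and the overall shape) gives p.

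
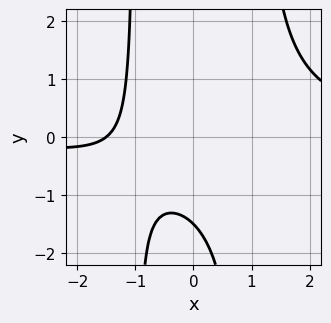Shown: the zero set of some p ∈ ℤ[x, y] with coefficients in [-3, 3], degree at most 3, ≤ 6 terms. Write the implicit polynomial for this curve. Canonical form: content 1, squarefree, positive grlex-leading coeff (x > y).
(a) The degree is 3 — the shape is more complex than any degree-2 curve.
(b) Matching integer coefficients to the picture gives p.

2*x^2*y - 2*x - 2*y - 3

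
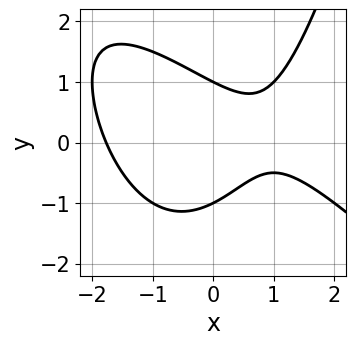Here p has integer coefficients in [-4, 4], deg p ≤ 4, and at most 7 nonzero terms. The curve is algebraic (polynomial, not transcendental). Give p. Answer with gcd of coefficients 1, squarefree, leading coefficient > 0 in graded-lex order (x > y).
x^3 + x^2*y - 2*y^2 - 2*x + 2

Degree: a generic line meets the curve in up to 3 points, so deg p = 3.
From the visible intercepts: among the integer gridlines, it crosses the y-axis at y ∈ {-1, 1}.
Together with the visible shape, these determine p as stated.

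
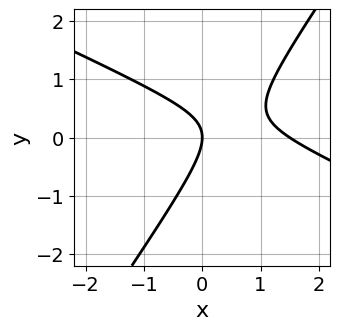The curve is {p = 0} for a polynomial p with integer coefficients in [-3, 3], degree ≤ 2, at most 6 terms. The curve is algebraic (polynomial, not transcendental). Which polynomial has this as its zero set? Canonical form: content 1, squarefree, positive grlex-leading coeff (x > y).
2*x^2 + 3*x*y - 3*y^2 - 3*x

(a) Degree: no degree-1 curve has this shape, so deg p = 2.
(b) From the visible intercepts: it crosses the x-axis at the gridline x = 0; it meets the y-axis at y = 0 (among the integer gridlines).
(c) Assembling these constraints gives the stated polynomial.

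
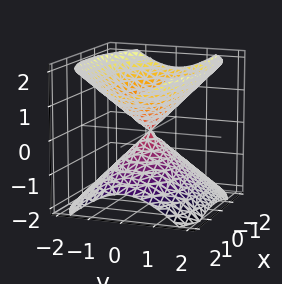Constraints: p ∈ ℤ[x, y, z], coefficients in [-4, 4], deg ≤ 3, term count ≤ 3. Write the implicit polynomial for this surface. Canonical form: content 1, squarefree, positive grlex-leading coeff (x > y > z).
x^2 + 2*y^2 - 2*z^2

1. There are 2 components.
2. deg p = 2.
3. Symmetries: it's symmetric under y → −y, forcing even powers of y; the z ↦ −z reflection is a symmetry, so z appears only in even powers; it's symmetric under x → −x, forcing even powers of x.
4. From the axis intercepts and sections: it crosses the z-axis at the gridline z = 0; one y-axis crossing is at y = 0; it crosses the x-axis at the gridline x = 0.
5. Together with the visible shape, these determine p as stated.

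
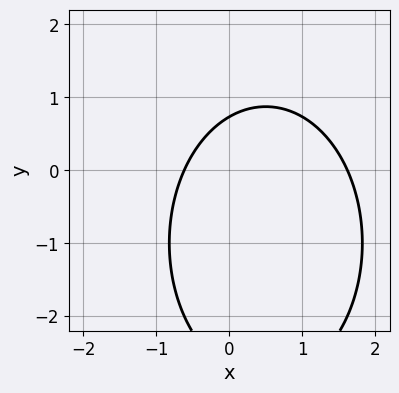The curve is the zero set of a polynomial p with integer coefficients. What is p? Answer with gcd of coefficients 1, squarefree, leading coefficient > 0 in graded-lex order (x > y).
2*x^2 + y^2 - 2*x + 2*y - 2

(a) deg p = 2. The shape is more complex than any degree-1 curve.
(b) Matching integer coefficients to the picture gives p.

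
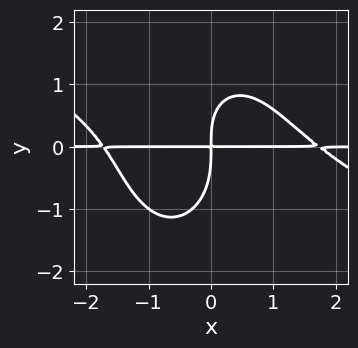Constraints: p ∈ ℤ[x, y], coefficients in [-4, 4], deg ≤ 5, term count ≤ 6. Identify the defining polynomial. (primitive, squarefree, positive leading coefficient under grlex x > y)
deg p = 4. A generic line meets the curve in up to 4 points.
From the axis intercepts and sections: the visible x-axis segment lies entirely on the curve.
Putting this together gives p.

x^3*y + 2*x^2*y^2 + y^4 + x*y^2 - 3*x*y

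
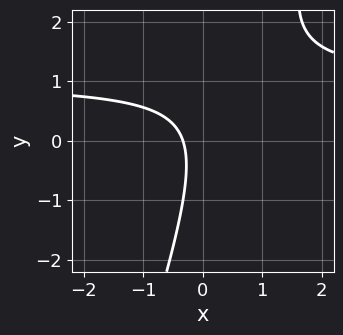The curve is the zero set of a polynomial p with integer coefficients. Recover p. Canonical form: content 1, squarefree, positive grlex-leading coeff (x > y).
3*x*y - y^2 - 3*x - 1

(a) deg p = 2. The shape is more complex than any degree-1 curve.
(b) Observable constraints: the curve avoids every integer y-axis point in the box.
(c) These observations pin down the coefficients.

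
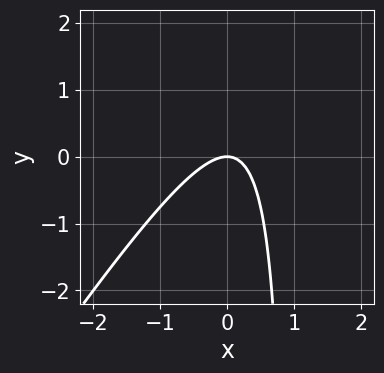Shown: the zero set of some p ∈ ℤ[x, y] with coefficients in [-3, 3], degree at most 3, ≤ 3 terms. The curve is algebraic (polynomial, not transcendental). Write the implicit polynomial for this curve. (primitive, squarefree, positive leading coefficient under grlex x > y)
3*x^2 - 2*x*y + 2*y

(a) The degree is 2 — the shape is more complex than any degree-1 curve.
(b) Observable constraints: it crosses the y-axis at the gridline y = 0; it crosses the x-axis at the gridline x = 0.
(c) Assembling these constraints gives the stated polynomial.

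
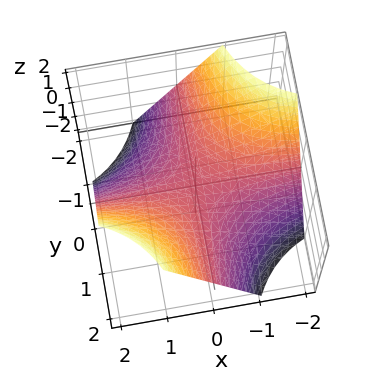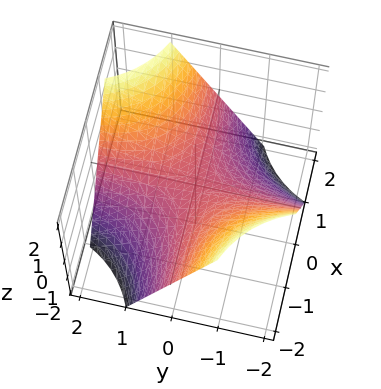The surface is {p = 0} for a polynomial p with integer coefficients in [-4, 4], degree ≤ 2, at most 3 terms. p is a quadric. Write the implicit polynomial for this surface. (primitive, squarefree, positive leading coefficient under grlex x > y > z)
x*y - z

Degree: a saddle surface; a quadric, so deg p = 2.
Reading off the gridlines: every point of the x-axis in the box is on the surface; the visible y-axis segment lies entirely on the surface; it meets the z-axis at z = 0 (among the integer gridlines).
These observations pin down the coefficients.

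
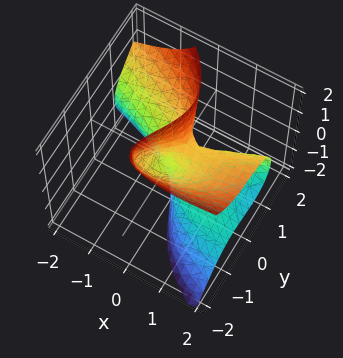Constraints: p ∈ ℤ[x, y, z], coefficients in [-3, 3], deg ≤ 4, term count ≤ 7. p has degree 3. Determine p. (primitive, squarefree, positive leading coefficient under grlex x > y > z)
2*x*y*z + 2*x*z^2 + 2*y^3 - x^2 - 2*y*z

First, the degree is 3 — no degree-2 surface has this shape.
Next, checking where it meets the axes: it crosses the x-axis at the gridline x = 0; it crosses the y-axis at the gridline y = 0; the visible z-axis segment lies entirely on the surface.
Finally, matching integer coefficients to the picture gives p.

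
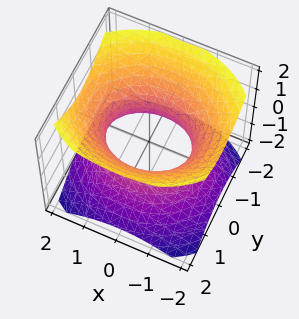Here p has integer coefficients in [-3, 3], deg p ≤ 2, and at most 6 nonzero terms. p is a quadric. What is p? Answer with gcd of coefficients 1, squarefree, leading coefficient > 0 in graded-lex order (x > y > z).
First, deg p = 2. One connected sheet with a waist; a quadric.
Next, symmetries: mirror symmetry z ↦ −z ⇒ only even powers of z; mirror symmetry y ↦ −y ⇒ only even powers of y; the x ↦ −x reflection is a symmetry, so x appears only in even powers.
Then, from the axis intercepts and sections: the surface avoids every integer z-axis point in the box; among the integer gridlines, it crosses the y-axis at y ∈ {-1, 1}.
Finally, these observations pin down the coefficients.

2*x^2 + 3*y^2 - 3*z^2 - 3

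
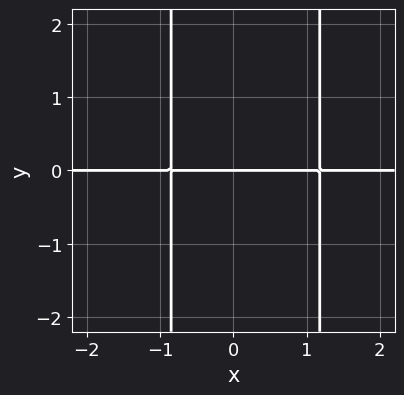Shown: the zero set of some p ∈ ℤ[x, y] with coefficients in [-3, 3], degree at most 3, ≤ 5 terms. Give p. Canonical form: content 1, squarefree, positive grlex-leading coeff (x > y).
(a) Degree: no degree-2 curve has this shape, so deg p = 3.
(b) Reading off the gridlines: the visible x-axis segment lies entirely on the curve; it meets the y-axis at y = 0 (among the integer gridlines).
(c) Fitting integer coefficients to these (and the overall shape) gives p.

3*x^2*y - x*y - 3*y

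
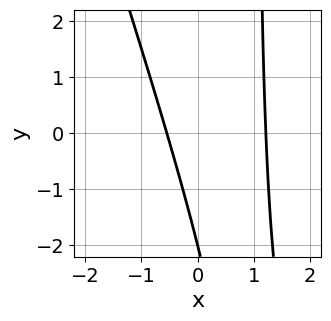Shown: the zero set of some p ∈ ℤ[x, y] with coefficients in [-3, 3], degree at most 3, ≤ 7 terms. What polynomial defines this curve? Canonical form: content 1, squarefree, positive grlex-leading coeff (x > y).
3*x^2 + x*y - 2*x - y - 2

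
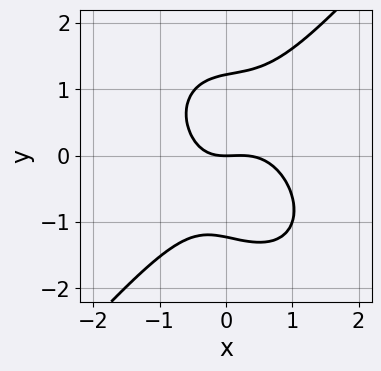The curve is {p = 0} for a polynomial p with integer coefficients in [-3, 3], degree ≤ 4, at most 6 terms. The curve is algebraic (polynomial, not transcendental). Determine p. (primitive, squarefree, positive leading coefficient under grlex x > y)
3*x^3 - 2*y^3 - x^2 + x*y + 3*y

Degree: a generic line meets the curve in up to 3 points, so deg p = 3.
Checking where it meets the axes: it meets the x-axis at x = 0 (among the integer gridlines); it crosses the y-axis at the gridline y = 0.
Putting this together gives p.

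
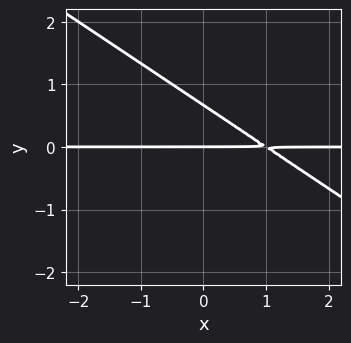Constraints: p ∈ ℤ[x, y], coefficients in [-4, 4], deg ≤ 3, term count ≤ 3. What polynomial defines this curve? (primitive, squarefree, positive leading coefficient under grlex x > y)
2*x*y + 3*y^2 - 2*y

First, the degree is 2 — the shape is more complex than any degree-1 curve.
Next, from the visible intercepts: the visible x-axis segment lies entirely on the curve; it crosses the y-axis at the gridline y = 0.
Finally, putting this together gives p.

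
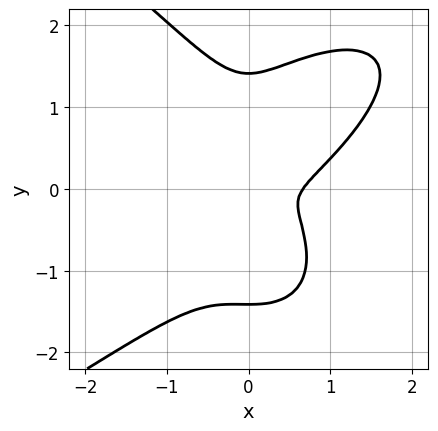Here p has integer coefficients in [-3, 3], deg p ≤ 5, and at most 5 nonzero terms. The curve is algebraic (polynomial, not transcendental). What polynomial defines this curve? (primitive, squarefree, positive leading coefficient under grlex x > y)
1. The degree is 4 — the shape is more complex than any degree-3 curve.
2. Putting this together gives p.

y^4 + 3*x^3 - 2*x^2*y - 2*x^2 - 2*y^2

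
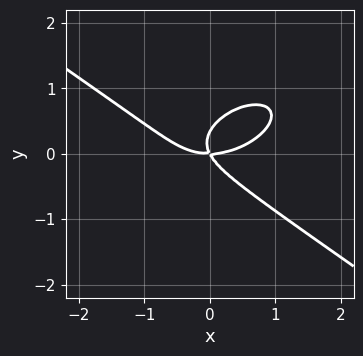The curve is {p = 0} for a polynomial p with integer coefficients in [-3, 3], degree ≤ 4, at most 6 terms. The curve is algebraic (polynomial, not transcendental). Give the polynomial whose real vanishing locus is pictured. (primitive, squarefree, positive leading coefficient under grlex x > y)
The degree is 3 — no degree-2 curve has this shape.
Reading off the gridlines: it meets the y-axis at y = 0 (among the integer gridlines); it meets the x-axis at x = 0 (among the integer gridlines).
The integer polynomial consistent with all of this is the stated p.

x^3 + 3*y^3 - 2*x*y - y^2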